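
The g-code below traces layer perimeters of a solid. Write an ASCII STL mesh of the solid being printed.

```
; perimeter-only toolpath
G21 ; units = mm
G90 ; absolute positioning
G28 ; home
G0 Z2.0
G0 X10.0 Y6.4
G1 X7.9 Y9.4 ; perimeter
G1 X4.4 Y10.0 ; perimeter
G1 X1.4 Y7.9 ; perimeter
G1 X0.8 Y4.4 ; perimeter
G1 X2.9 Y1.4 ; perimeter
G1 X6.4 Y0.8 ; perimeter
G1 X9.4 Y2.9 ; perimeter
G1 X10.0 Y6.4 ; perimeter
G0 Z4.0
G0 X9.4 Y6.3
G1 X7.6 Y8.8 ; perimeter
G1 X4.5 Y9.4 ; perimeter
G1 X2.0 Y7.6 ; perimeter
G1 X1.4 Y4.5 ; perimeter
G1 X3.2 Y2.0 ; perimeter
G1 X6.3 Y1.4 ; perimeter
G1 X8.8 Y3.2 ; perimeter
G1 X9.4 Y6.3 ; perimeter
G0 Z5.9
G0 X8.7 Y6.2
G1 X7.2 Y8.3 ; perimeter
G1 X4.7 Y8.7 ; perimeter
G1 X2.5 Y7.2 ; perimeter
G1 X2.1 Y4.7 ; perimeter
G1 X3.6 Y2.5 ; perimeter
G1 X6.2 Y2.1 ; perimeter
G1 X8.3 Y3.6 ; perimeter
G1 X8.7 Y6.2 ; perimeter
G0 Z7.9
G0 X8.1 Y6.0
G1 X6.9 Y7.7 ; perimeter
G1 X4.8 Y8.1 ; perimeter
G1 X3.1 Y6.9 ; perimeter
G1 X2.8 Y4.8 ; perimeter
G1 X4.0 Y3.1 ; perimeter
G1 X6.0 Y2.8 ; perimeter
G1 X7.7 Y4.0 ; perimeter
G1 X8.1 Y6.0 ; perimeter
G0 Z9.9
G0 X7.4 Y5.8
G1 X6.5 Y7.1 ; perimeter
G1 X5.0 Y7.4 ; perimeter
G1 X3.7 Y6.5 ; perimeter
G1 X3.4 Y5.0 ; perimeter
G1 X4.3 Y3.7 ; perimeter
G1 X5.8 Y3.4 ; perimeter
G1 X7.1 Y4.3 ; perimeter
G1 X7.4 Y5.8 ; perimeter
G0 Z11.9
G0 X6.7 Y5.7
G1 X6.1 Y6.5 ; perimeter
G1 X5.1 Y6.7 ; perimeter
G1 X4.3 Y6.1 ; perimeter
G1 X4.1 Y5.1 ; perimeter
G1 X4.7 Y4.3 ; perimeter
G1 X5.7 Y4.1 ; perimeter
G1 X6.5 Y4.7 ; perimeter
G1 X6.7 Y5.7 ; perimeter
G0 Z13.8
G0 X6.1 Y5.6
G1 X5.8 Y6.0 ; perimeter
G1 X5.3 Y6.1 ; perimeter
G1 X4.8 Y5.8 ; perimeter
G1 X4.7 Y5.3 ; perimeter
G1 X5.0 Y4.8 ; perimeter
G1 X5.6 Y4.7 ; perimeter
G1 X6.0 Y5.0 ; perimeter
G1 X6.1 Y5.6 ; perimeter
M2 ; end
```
solid part
  facet normal 0.0000 0.0000 -1.0000
    outer loop
      vertex 4.2 10.7 0.0
      vertex 8.3 10.0 0.0
      vertex 10.7 6.6 0.0
    endloop
  endfacet
  facet normal 0.0000 0.0000 -1.0000
    outer loop
      vertex 0.8 8.3 0.0
      vertex 4.2 10.7 0.0
      vertex 10.7 6.6 0.0
    endloop
  endfacet
  facet normal 0.0000 0.0000 -1.0000
    outer loop
      vertex 0.1 4.2 0.0
      vertex 0.8 8.3 0.0
      vertex 10.7 6.6 0.0
    endloop
  endfacet
  facet normal 0.0000 0.0000 -1.0000
    outer loop
      vertex 2.5 0.8 0.0
      vertex 0.1 4.2 0.0
      vertex 10.7 6.6 0.0
    endloop
  endfacet
  facet normal 0.0000 0.0000 -1.0000
    outer loop
      vertex 6.6 0.1 0.0
      vertex 2.5 0.8 0.0
      vertex 10.7 6.6 0.0
    endloop
  endfacet
  facet normal 0.0000 0.0000 -1.0000
    outer loop
      vertex 10.0 2.5 0.0
      vertex 6.6 0.1 0.0
      vertex 10.7 6.6 0.0
    endloop
  endfacet
  facet normal 0.7786 0.5496 0.3029
    outer loop
      vertex 10.7 6.6 0.0
      vertex 8.3 10.0 0.0
      vertex 5.4 5.4 15.8
    endloop
  endfacet
  facet normal 0.1604 0.9394 0.3029
    outer loop
      vertex 8.3 10.0 0.0
      vertex 4.2 10.7 0.0
      vertex 5.4 5.4 15.8
    endloop
  endfacet
  facet normal -0.5496 0.7786 0.3029
    outer loop
      vertex 4.2 10.7 0.0
      vertex 0.8 8.3 0.0
      vertex 5.4 5.4 15.8
    endloop
  endfacet
  facet normal -0.9394 0.1604 0.3029
    outer loop
      vertex 0.8 8.3 0.0
      vertex 0.1 4.2 0.0
      vertex 5.4 5.4 15.8
    endloop
  endfacet
  facet normal -0.7786 -0.5496 0.3029
    outer loop
      vertex 0.1 4.2 0.0
      vertex 2.5 0.8 0.0
      vertex 5.4 5.4 15.8
    endloop
  endfacet
  facet normal -0.1604 -0.9394 0.3029
    outer loop
      vertex 2.5 0.8 0.0
      vertex 6.6 0.1 0.0
      vertex 5.4 5.4 15.8
    endloop
  endfacet
  facet normal 0.5496 -0.7786 0.3029
    outer loop
      vertex 6.6 0.1 0.0
      vertex 10.0 2.5 0.0
      vertex 5.4 5.4 15.8
    endloop
  endfacet
  facet normal 0.9394 -0.1604 0.3029
    outer loop
      vertex 10.0 2.5 0.0
      vertex 10.7 6.6 0.0
      vertex 5.4 5.4 15.8
    endloop
  endfacet
endsolid part

The G0 Z moves step by Δz≈2.0 mm. The G1 loops shrink linearly with z, so the solid tapers from its base footprint up to z≈15.8. Closing with a flat bottom cap and the tapered top and triangulating gives 14 facets — a regular 8-sided pyramid, base circumscribed radius ≈ 5.4 mm, apex at z ≈ 15.8 mm.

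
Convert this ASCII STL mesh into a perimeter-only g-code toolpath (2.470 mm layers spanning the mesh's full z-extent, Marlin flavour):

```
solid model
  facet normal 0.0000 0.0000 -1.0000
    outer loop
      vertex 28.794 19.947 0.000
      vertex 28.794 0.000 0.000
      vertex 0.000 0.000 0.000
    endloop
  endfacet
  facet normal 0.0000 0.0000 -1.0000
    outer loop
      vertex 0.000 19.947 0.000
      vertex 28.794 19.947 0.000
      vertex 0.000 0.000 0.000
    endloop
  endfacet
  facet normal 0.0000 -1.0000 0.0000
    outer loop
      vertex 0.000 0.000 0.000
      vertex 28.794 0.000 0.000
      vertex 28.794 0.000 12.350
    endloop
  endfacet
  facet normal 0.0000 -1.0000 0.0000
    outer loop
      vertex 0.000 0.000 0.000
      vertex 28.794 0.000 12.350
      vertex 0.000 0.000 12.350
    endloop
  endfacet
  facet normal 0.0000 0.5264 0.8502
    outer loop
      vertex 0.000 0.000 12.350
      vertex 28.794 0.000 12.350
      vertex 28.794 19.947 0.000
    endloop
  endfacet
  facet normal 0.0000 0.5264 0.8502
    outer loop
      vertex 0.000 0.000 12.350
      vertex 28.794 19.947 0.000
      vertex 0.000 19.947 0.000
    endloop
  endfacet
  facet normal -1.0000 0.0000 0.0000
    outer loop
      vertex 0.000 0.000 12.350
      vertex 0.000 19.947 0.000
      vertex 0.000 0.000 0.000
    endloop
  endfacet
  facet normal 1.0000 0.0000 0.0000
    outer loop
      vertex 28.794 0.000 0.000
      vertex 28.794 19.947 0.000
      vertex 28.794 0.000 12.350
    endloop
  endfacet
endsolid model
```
; perimeter-only toolpath
G21 ; units = mm
G90 ; absolute positioning
G28 ; home
; layer 1
G0 Z2.470
G0 X0.000 Y0.000
G1 X28.794 Y0.000
G1 X28.794 Y15.958
G1 X0.000 Y15.958
G1 X0.000 Y0.000
; layer 2
G0 Z4.940
G0 X0.000 Y0.000
G1 X28.794 Y0.000
G1 X28.794 Y11.968
G1 X0.000 Y11.968
G1 X0.000 Y0.000
; layer 3
G0 Z7.410
G0 X0.000 Y0.000
G1 X28.794 Y0.000
G1 X28.794 Y7.979
G1 X0.000 Y7.979
G1 X0.000 Y0.000
; layer 4
G0 Z9.880
G0 X0.000 Y0.000
G1 X28.794 Y0.000
G1 X28.794 Y3.989
G1 X0.000 Y3.989
G1 X0.000 Y0.000
M2 ; end

The solid is a wedge (ramp): 28.8 × 19.9 mm base, rising to 12.3 mm along the y=0 edge and sloping linearly to z=0 at y=19.9. Slicing at Δz = 2.470 mm — 5 equal slices spanning the solid's height, so layer i sits at z = i·h/5 — gives 4 non-empty perimeters. Each is a 4-segment closed polygon; G0 lifts to the layer z and rapids to the start vertex, then G1 traces the edges. The cross-section shrinks linearly with z (the slice at the apex is degenerate and omitted).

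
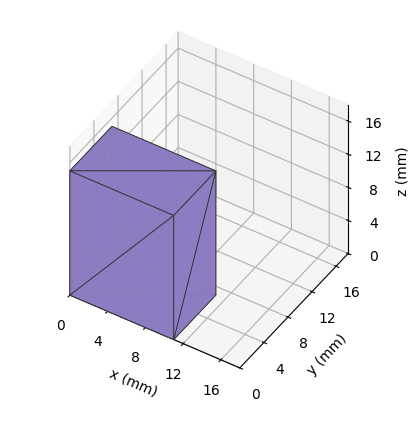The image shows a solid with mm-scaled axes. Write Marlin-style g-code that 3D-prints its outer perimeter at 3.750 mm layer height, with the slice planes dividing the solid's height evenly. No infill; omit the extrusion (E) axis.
Reading the render: the shape is a rectangular box, roughly 11 × 7 mm footprint and 15 mm tall (dimensions read to the nearest mm from the axis ticks). For the g-code, the solid's height is divided into equal slices at the stated Δz and each level perimeter traced with G1 moves after a G0 lift.

; perimeter-only toolpath
G21 ; units = mm
G90 ; absolute positioning
G28 ; home
; layer 1
G0 Z3.750
G0 X0.000 Y0.000
G1 X11.000 Y0.000
G1 X11.000 Y7.000
G1 X0.000 Y7.000
G1 X0.000 Y0.000
; layer 2
G0 Z7.500
G0 X0.000 Y0.000
G1 X11.000 Y0.000
G1 X11.000 Y7.000
G1 X0.000 Y7.000
G1 X0.000 Y0.000
; layer 3
G0 Z11.250
G0 X0.000 Y0.000
G1 X11.000 Y0.000
G1 X11.000 Y7.000
G1 X0.000 Y7.000
G1 X0.000 Y0.000
; layer 4
G0 Z15.000
G0 X0.000 Y0.000
G1 X11.000 Y0.000
G1 X11.000 Y7.000
G1 X0.000 Y7.000
G1 X0.000 Y0.000
M2 ; end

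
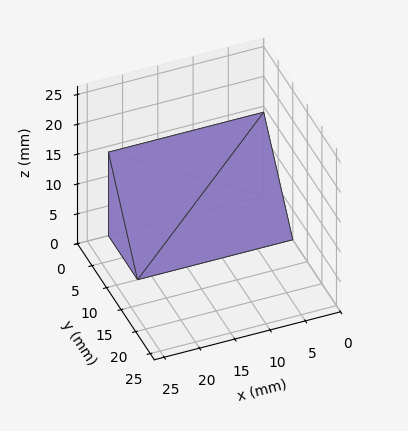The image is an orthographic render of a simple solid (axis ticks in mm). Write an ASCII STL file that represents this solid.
Reading the render: the shape is a wedge (ramp): 22 × 10 mm base, rising to 14 mm along the y=0 edge and sloping linearly to z=0 at y=10 (dimensions read to the nearest mm from the axis ticks). For the STL, each face is triangulated and given an outward normal.

solid part
  facet normal 0.0000 0.0000 -1.0000
    outer loop
      vertex 22.000 10.000 0.000
      vertex 22.000 0.000 0.000
      vertex 0.000 0.000 0.000
    endloop
  endfacet
  facet normal 0.0000 0.0000 -1.0000
    outer loop
      vertex 0.000 10.000 0.000
      vertex 22.000 10.000 0.000
      vertex 0.000 0.000 0.000
    endloop
  endfacet
  facet normal 0.0000 -1.0000 0.0000
    outer loop
      vertex 0.000 0.000 0.000
      vertex 22.000 0.000 0.000
      vertex 22.000 0.000 14.000
    endloop
  endfacet
  facet normal 0.0000 -1.0000 0.0000
    outer loop
      vertex 0.000 0.000 0.000
      vertex 22.000 0.000 14.000
      vertex 0.000 0.000 14.000
    endloop
  endfacet
  facet normal 0.0000 0.8137 0.5812
    outer loop
      vertex 0.000 0.000 14.000
      vertex 22.000 0.000 14.000
      vertex 22.000 10.000 0.000
    endloop
  endfacet
  facet normal 0.0000 0.8137 0.5812
    outer loop
      vertex 0.000 0.000 14.000
      vertex 22.000 10.000 0.000
      vertex 0.000 10.000 0.000
    endloop
  endfacet
  facet normal -1.0000 0.0000 0.0000
    outer loop
      vertex 0.000 0.000 14.000
      vertex 0.000 10.000 0.000
      vertex 0.000 0.000 0.000
    endloop
  endfacet
  facet normal 1.0000 0.0000 0.0000
    outer loop
      vertex 22.000 0.000 0.000
      vertex 22.000 10.000 0.000
      vertex 22.000 0.000 14.000
    endloop
  endfacet
endsolid part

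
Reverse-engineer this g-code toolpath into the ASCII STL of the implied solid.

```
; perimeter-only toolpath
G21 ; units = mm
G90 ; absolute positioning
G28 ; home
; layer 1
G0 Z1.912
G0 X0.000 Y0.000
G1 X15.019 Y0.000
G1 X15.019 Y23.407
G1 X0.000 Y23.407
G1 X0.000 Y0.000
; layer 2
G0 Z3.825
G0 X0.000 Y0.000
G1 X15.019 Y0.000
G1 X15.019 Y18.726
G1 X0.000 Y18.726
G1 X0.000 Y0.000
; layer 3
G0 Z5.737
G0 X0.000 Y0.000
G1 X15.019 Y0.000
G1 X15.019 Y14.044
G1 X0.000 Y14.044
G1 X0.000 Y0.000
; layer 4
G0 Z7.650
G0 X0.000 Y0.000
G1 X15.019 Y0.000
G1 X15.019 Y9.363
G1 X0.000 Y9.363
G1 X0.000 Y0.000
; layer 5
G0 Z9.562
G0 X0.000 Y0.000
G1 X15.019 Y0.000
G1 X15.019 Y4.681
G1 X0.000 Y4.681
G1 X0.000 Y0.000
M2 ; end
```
solid part
  facet normal 0.0000 0.0000 -1.0000
    outer loop
      vertex 15.019 28.089 0.000
      vertex 15.019 0.000 0.000
      vertex 0.000 0.000 0.000
    endloop
  endfacet
  facet normal 0.0000 0.0000 -1.0000
    outer loop
      vertex 0.000 28.089 0.000
      vertex 15.019 28.089 0.000
      vertex 0.000 0.000 0.000
    endloop
  endfacet
  facet normal 0.0000 -1.0000 0.0000
    outer loop
      vertex 0.000 0.000 0.000
      vertex 15.019 0.000 0.000
      vertex 15.019 0.000 11.475
    endloop
  endfacet
  facet normal 0.0000 -1.0000 0.0000
    outer loop
      vertex 0.000 0.000 0.000
      vertex 15.019 0.000 11.475
      vertex 0.000 0.000 11.475
    endloop
  endfacet
  facet normal 0.0000 0.3782 0.9257
    outer loop
      vertex 0.000 0.000 11.475
      vertex 15.019 0.000 11.475
      vertex 15.019 28.089 0.000
    endloop
  endfacet
  facet normal 0.0000 0.3782 0.9257
    outer loop
      vertex 0.000 0.000 11.475
      vertex 15.019 28.089 0.000
      vertex 0.000 28.089 0.000
    endloop
  endfacet
  facet normal -1.0000 0.0000 0.0000
    outer loop
      vertex 0.000 0.000 11.475
      vertex 0.000 28.089 0.000
      vertex 0.000 0.000 0.000
    endloop
  endfacet
  facet normal 1.0000 0.0000 0.0000
    outer loop
      vertex 15.019 0.000 0.000
      vertex 15.019 28.089 0.000
      vertex 15.019 0.000 11.475
    endloop
  endfacet
endsolid part

The G0 Z moves step by Δz≈1.912 mm. The G1 loops shrink linearly with z, so the solid tapers from its base footprint up to z≈11.5. Closing with a flat bottom cap and the tapered top and triangulating gives 8 facets — a wedge (ramp): 15 × 28.1 mm base, rising to 11.5 mm along the y=0 edge and sloping linearly to z=0 at y=28.1.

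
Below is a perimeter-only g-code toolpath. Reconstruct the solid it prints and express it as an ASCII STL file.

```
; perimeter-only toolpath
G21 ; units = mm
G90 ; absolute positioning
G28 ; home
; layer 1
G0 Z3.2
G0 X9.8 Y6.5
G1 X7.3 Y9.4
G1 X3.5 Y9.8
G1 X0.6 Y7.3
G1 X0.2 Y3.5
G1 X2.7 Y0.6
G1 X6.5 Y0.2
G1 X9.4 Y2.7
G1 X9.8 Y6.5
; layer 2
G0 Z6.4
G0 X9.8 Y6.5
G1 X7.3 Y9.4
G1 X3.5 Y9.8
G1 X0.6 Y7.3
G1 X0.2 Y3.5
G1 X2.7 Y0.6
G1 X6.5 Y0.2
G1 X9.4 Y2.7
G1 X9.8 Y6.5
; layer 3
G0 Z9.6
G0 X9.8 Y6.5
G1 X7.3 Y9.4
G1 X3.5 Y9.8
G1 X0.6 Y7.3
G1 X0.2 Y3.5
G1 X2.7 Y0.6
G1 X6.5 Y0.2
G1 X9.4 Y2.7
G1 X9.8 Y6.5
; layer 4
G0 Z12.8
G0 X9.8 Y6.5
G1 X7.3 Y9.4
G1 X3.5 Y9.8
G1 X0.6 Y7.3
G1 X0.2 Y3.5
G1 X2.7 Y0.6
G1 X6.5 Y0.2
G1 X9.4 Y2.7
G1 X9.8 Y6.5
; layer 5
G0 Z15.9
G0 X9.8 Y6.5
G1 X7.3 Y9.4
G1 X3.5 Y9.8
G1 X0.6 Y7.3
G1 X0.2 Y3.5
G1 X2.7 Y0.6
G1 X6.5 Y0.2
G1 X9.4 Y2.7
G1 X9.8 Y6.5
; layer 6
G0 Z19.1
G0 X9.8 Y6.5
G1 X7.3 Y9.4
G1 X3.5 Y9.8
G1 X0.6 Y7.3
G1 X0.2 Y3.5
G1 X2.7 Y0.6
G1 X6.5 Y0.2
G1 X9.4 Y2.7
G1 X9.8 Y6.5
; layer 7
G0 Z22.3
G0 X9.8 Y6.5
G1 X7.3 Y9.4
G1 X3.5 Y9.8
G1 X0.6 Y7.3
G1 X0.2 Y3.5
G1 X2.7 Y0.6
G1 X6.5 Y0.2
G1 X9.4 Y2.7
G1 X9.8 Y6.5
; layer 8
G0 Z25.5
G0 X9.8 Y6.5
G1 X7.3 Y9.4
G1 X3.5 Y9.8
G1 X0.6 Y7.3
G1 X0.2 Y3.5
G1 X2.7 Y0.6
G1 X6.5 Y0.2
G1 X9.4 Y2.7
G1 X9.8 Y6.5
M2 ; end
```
solid part
  facet normal 0.0000 0.0000 -1.0000
    outer loop
      vertex 3.5 9.8 0.0
      vertex 7.3 9.4 0.0
      vertex 9.8 6.5 0.0
    endloop
  endfacet
  facet normal 0.0000 0.0000 -1.0000
    outer loop
      vertex 0.6 7.3 0.0
      vertex 3.5 9.8 0.0
      vertex 9.8 6.5 0.0
    endloop
  endfacet
  facet normal 0.0000 0.0000 -1.0000
    outer loop
      vertex 0.2 3.5 0.0
      vertex 0.6 7.3 0.0
      vertex 9.8 6.5 0.0
    endloop
  endfacet
  facet normal 0.0000 0.0000 -1.0000
    outer loop
      vertex 2.7 0.6 0.0
      vertex 0.2 3.5 0.0
      vertex 9.8 6.5 0.0
    endloop
  endfacet
  facet normal 0.0000 0.0000 -1.0000
    outer loop
      vertex 6.5 0.2 0.0
      vertex 2.7 0.6 0.0
      vertex 9.8 6.5 0.0
    endloop
  endfacet
  facet normal 0.0000 0.0000 -1.0000
    outer loop
      vertex 9.4 2.7 0.0
      vertex 6.5 0.2 0.0
      vertex 9.8 6.5 0.0
    endloop
  endfacet
  facet normal 0.0000 0.0000 1.0000
    outer loop
      vertex 9.8 6.5 25.5
      vertex 7.3 9.4 25.5
      vertex 3.5 9.8 25.5
    endloop
  endfacet
  facet normal 0.0000 0.0000 1.0000
    outer loop
      vertex 9.8 6.5 25.5
      vertex 3.5 9.8 25.5
      vertex 0.6 7.3 25.5
    endloop
  endfacet
  facet normal 0.0000 0.0000 1.0000
    outer loop
      vertex 9.8 6.5 25.5
      vertex 0.6 7.3 25.5
      vertex 0.2 3.5 25.5
    endloop
  endfacet
  facet normal 0.0000 0.0000 1.0000
    outer loop
      vertex 9.8 6.5 25.5
      vertex 0.2 3.5 25.5
      vertex 2.7 0.6 25.5
    endloop
  endfacet
  facet normal 0.0000 0.0000 1.0000
    outer loop
      vertex 9.8 6.5 25.5
      vertex 2.7 0.6 25.5
      vertex 6.5 0.2 25.5
    endloop
  endfacet
  facet normal 0.0000 0.0000 1.0000
    outer loop
      vertex 9.8 6.5 25.5
      vertex 6.5 0.2 25.5
      vertex 9.4 2.7 25.5
    endloop
  endfacet
  facet normal 0.7574 0.6529 0.0000
    outer loop
      vertex 9.8 6.5 0.0
      vertex 7.3 9.4 0.0
      vertex 7.3 9.4 25.5
    endloop
  endfacet
  facet normal 0.7574 0.6529 0.0000
    outer loop
      vertex 9.8 6.5 0.0
      vertex 7.3 9.4 25.5
      vertex 9.8 6.5 25.5
    endloop
  endfacet
  facet normal 0.1047 0.9945 0.0000
    outer loop
      vertex 7.3 9.4 0.0
      vertex 3.5 9.8 0.0
      vertex 3.5 9.8 25.5
    endloop
  endfacet
  facet normal 0.1047 0.9945 0.0000
    outer loop
      vertex 7.3 9.4 0.0
      vertex 3.5 9.8 25.5
      vertex 7.3 9.4 25.5
    endloop
  endfacet
  facet normal -0.6529 0.7574 0.0000
    outer loop
      vertex 3.5 9.8 0.0
      vertex 0.6 7.3 0.0
      vertex 0.6 7.3 25.5
    endloop
  endfacet
  facet normal -0.6529 0.7574 0.0000
    outer loop
      vertex 3.5 9.8 0.0
      vertex 0.6 7.3 25.5
      vertex 3.5 9.8 25.5
    endloop
  endfacet
  facet normal -0.9945 0.1047 0.0000
    outer loop
      vertex 0.6 7.3 0.0
      vertex 0.2 3.5 0.0
      vertex 0.2 3.5 25.5
    endloop
  endfacet
  facet normal -0.9945 0.1047 0.0000
    outer loop
      vertex 0.6 7.3 0.0
      vertex 0.2 3.5 25.5
      vertex 0.6 7.3 25.5
    endloop
  endfacet
  facet normal -0.7574 -0.6529 0.0000
    outer loop
      vertex 0.2 3.5 0.0
      vertex 2.7 0.6 0.0
      vertex 2.7 0.6 25.5
    endloop
  endfacet
  facet normal -0.7574 -0.6529 0.0000
    outer loop
      vertex 0.2 3.5 0.0
      vertex 2.7 0.6 25.5
      vertex 0.2 3.5 25.5
    endloop
  endfacet
  facet normal -0.1047 -0.9945 0.0000
    outer loop
      vertex 2.7 0.6 0.0
      vertex 6.5 0.2 0.0
      vertex 6.5 0.2 25.5
    endloop
  endfacet
  facet normal -0.1047 -0.9945 0.0000
    outer loop
      vertex 2.7 0.6 0.0
      vertex 6.5 0.2 25.5
      vertex 2.7 0.6 25.5
    endloop
  endfacet
  facet normal 0.6529 -0.7574 0.0000
    outer loop
      vertex 6.5 0.2 0.0
      vertex 9.4 2.7 0.0
      vertex 9.4 2.7 25.5
    endloop
  endfacet
  facet normal 0.6529 -0.7574 0.0000
    outer loop
      vertex 6.5 0.2 0.0
      vertex 9.4 2.7 25.5
      vertex 6.5 0.2 25.5
    endloop
  endfacet
  facet normal 0.9945 -0.1047 0.0000
    outer loop
      vertex 9.4 2.7 0.0
      vertex 9.8 6.5 0.0
      vertex 9.8 6.5 25.5
    endloop
  endfacet
  facet normal 0.9945 -0.1047 0.0000
    outer loop
      vertex 9.4 2.7 0.0
      vertex 9.8 6.5 25.5
      vertex 9.4 2.7 25.5
    endloop
  endfacet
endsolid part

The G0 Z moves step by Δz≈3.2 mm. Every layer's G1 loop is the same polygon, so the solid is a straight extrusion of it from z=0 to z≈25.5. Closing with flat bottom and top caps and triangulating gives 28 facets — a regular 8-sided prism (a cylinder approximated with 8 flat sides), circumscribed radius ≈ 5 mm, height ≈ 25.5 mm.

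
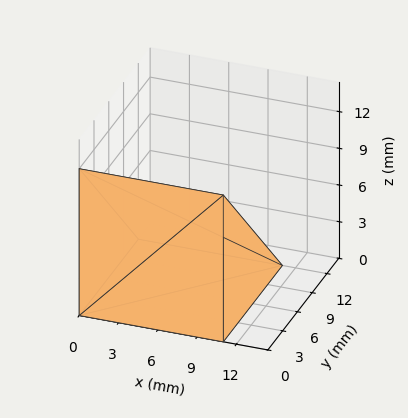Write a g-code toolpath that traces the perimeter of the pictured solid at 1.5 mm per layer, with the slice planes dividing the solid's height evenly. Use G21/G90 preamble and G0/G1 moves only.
Reading the render: the shape is a wedge (ramp): 11 × 12 mm base, rising to 12 mm along the y=0 edge and sloping linearly to z=0 at y=12 (dimensions read to the nearest mm from the axis ticks). For the g-code, the solid's height is divided into equal slices at the stated Δz and each level perimeter traced with G1 moves after a G0 lift.

; perimeter-only toolpath
G21 ; units = mm
G90 ; absolute positioning
G28 ; home
; layer 1
G0 Z1.5
G0 X0.0 Y0.0
G1 X11.0 Y0.0
G1 X11.0 Y10.5
G1 X0.0 Y10.5
G1 X0.0 Y0.0
; layer 2
G0 Z3.0
G0 X0.0 Y0.0
G1 X11.0 Y0.0
G1 X11.0 Y9.0
G1 X0.0 Y9.0
G1 X0.0 Y0.0
; layer 3
G0 Z4.5
G0 X0.0 Y0.0
G1 X11.0 Y0.0
G1 X11.0 Y7.5
G1 X0.0 Y7.5
G1 X0.0 Y0.0
; layer 4
G0 Z6.0
G0 X0.0 Y0.0
G1 X11.0 Y0.0
G1 X11.0 Y6.0
G1 X0.0 Y6.0
G1 X0.0 Y0.0
; layer 5
G0 Z7.5
G0 X0.0 Y0.0
G1 X11.0 Y0.0
G1 X11.0 Y4.5
G1 X0.0 Y4.5
G1 X0.0 Y0.0
; layer 6
G0 Z9.0
G0 X0.0 Y0.0
G1 X11.0 Y0.0
G1 X11.0 Y3.0
G1 X0.0 Y3.0
G1 X0.0 Y0.0
; layer 7
G0 Z10.5
G0 X0.0 Y0.0
G1 X11.0 Y0.0
G1 X11.0 Y1.5
G1 X0.0 Y1.5
G1 X0.0 Y0.0
M2 ; end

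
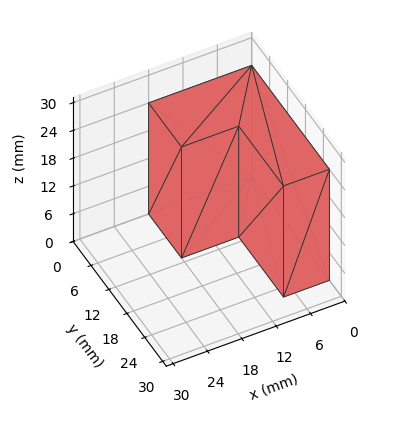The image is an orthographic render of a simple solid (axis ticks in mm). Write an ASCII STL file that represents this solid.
Reading the render: the shape is an L-shaped prism: outer 18 × 26 mm, arm thicknesses ≈ 11 mm (horizontal) and 8 mm (vertical), extruded 24 mm in z (dimensions read to the nearest mm from the axis ticks). For the STL, each face is triangulated and given an outward normal.

solid part
  facet normal 0.0000 0.0000 -1.0000
    outer loop
      vertex 18.0 11.0 0.0
      vertex 18.0 0.0 0.0
      vertex 0.0 0.0 0.0
    endloop
  endfacet
  facet normal 0.0000 0.0000 -1.0000
    outer loop
      vertex 8.0 11.0 0.0
      vertex 18.0 11.0 0.0
      vertex 0.0 0.0 0.0
    endloop
  endfacet
  facet normal 0.0000 0.0000 -1.0000
    outer loop
      vertex 8.0 26.0 0.0
      vertex 8.0 11.0 0.0
      vertex 0.0 0.0 0.0
    endloop
  endfacet
  facet normal 0.0000 0.0000 -1.0000
    outer loop
      vertex 0.0 26.0 0.0
      vertex 8.0 26.0 0.0
      vertex 0.0 0.0 0.0
    endloop
  endfacet
  facet normal 0.0000 0.0000 1.0000
    outer loop
      vertex 0.0 0.0 24.0
      vertex 18.0 0.0 24.0
      vertex 18.0 11.0 24.0
    endloop
  endfacet
  facet normal 0.0000 0.0000 1.0000
    outer loop
      vertex 0.0 0.0 24.0
      vertex 18.0 11.0 24.0
      vertex 8.0 11.0 24.0
    endloop
  endfacet
  facet normal 0.0000 0.0000 1.0000
    outer loop
      vertex 0.0 0.0 24.0
      vertex 8.0 11.0 24.0
      vertex 8.0 26.0 24.0
    endloop
  endfacet
  facet normal 0.0000 0.0000 1.0000
    outer loop
      vertex 0.0 0.0 24.0
      vertex 8.0 26.0 24.0
      vertex 0.0 26.0 24.0
    endloop
  endfacet
  facet normal 0.0000 -1.0000 0.0000
    outer loop
      vertex 0.0 0.0 0.0
      vertex 18.0 0.0 0.0
      vertex 18.0 0.0 24.0
    endloop
  endfacet
  facet normal 0.0000 -1.0000 0.0000
    outer loop
      vertex 0.0 0.0 0.0
      vertex 18.0 0.0 24.0
      vertex 0.0 0.0 24.0
    endloop
  endfacet
  facet normal 1.0000 0.0000 0.0000
    outer loop
      vertex 18.0 0.0 0.0
      vertex 18.0 11.0 0.0
      vertex 18.0 11.0 24.0
    endloop
  endfacet
  facet normal 1.0000 0.0000 0.0000
    outer loop
      vertex 18.0 0.0 0.0
      vertex 18.0 11.0 24.0
      vertex 18.0 0.0 24.0
    endloop
  endfacet
  facet normal 0.0000 1.0000 0.0000
    outer loop
      vertex 18.0 11.0 0.0
      vertex 8.0 11.0 0.0
      vertex 8.0 11.0 24.0
    endloop
  endfacet
  facet normal 0.0000 1.0000 0.0000
    outer loop
      vertex 18.0 11.0 0.0
      vertex 8.0 11.0 24.0
      vertex 18.0 11.0 24.0
    endloop
  endfacet
  facet normal 1.0000 0.0000 0.0000
    outer loop
      vertex 8.0 11.0 0.0
      vertex 8.0 26.0 0.0
      vertex 8.0 26.0 24.0
    endloop
  endfacet
  facet normal 1.0000 0.0000 0.0000
    outer loop
      vertex 8.0 11.0 0.0
      vertex 8.0 26.0 24.0
      vertex 8.0 11.0 24.0
    endloop
  endfacet
  facet normal 0.0000 1.0000 0.0000
    outer loop
      vertex 8.0 26.0 0.0
      vertex 0.0 26.0 0.0
      vertex 0.0 26.0 24.0
    endloop
  endfacet
  facet normal 0.0000 1.0000 0.0000
    outer loop
      vertex 8.0 26.0 0.0
      vertex 0.0 26.0 24.0
      vertex 8.0 26.0 24.0
    endloop
  endfacet
  facet normal -1.0000 0.0000 0.0000
    outer loop
      vertex 0.0 26.0 0.0
      vertex 0.0 0.0 0.0
      vertex 0.0 0.0 24.0
    endloop
  endfacet
  facet normal -1.0000 0.0000 0.0000
    outer loop
      vertex 0.0 26.0 0.0
      vertex 0.0 0.0 24.0
      vertex 0.0 26.0 24.0
    endloop
  endfacet
endsolid part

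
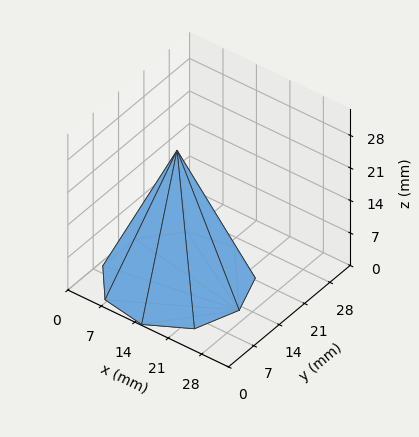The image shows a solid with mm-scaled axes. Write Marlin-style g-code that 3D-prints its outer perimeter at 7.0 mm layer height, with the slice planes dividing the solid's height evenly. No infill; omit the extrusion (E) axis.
Reading the render: the shape is a regular 9-sided pyramid, base circumscribed radius ≈ 13 mm, apex at z ≈ 28 mm (dimensions read to the nearest mm from the axis ticks). For the g-code, the solid's height is divided into equal slices at the stated Δz and each level perimeter traced with G1 moves after a G0 lift.

; perimeter-only toolpath
G21 ; units = mm
G90 ; absolute positioning
G28 ; home
; layer 1
G0 Z7.0
G0 X22.8 Y13.0
G1 X20.5 Y19.3
G1 X14.7 Y22.6
G1 X8.1 Y21.5
G1 X3.9 Y16.3
G1 X3.9 Y9.7
G1 X8.1 Y4.5
G1 X14.7 Y3.4
G1 X20.5 Y6.7
G1 X22.8 Y13.0
; layer 2
G0 Z14.0
G0 X19.5 Y13.0
G1 X18.0 Y17.2
G1 X14.2 Y19.4
G1 X9.8 Y18.6
G1 X6.9 Y15.2
G1 X6.9 Y10.8
G1 X9.8 Y7.3
G1 X14.2 Y6.6
G1 X18.0 Y8.8
G1 X19.5 Y13.0
; layer 3
G0 Z21.0
G0 X16.2 Y13.0
G1 X15.5 Y15.1
G1 X13.6 Y16.2
G1 X11.4 Y15.8
G1 X9.9 Y14.1
G1 X9.9 Y11.9
G1 X11.4 Y10.2
G1 X13.6 Y9.8
G1 X15.5 Y10.9
G1 X16.2 Y13.0
M2 ; end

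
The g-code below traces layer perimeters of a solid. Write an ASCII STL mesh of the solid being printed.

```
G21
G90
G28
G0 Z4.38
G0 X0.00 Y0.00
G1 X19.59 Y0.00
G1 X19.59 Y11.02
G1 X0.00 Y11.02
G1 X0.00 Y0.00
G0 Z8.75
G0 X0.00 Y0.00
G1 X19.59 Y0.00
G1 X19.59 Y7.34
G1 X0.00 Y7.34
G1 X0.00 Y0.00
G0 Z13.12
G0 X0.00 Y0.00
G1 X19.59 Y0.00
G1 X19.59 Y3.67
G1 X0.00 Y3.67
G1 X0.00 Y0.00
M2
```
solid part
  facet normal 0.0000 0.0000 -1.0000
    outer loop
      vertex 19.59 14.69 0.00
      vertex 19.59 0.00 0.00
      vertex 0.00 0.00 0.00
    endloop
  endfacet
  facet normal 0.0000 0.0000 -1.0000
    outer loop
      vertex 0.00 14.69 0.00
      vertex 19.59 14.69 0.00
      vertex 0.00 0.00 0.00
    endloop
  endfacet
  facet normal 0.0000 -1.0000 0.0000
    outer loop
      vertex 0.00 0.00 0.00
      vertex 19.59 0.00 0.00
      vertex 19.59 0.00 17.50
    endloop
  endfacet
  facet normal 0.0000 -1.0000 0.0000
    outer loop
      vertex 0.00 0.00 0.00
      vertex 19.59 0.00 17.50
      vertex 0.00 0.00 17.50
    endloop
  endfacet
  facet normal 0.0000 0.7659 0.6429
    outer loop
      vertex 0.00 0.00 17.50
      vertex 19.59 0.00 17.50
      vertex 19.59 14.69 0.00
    endloop
  endfacet
  facet normal 0.0000 0.7659 0.6429
    outer loop
      vertex 0.00 0.00 17.50
      vertex 19.59 14.69 0.00
      vertex 0.00 14.69 0.00
    endloop
  endfacet
  facet normal -1.0000 0.0000 0.0000
    outer loop
      vertex 0.00 0.00 17.50
      vertex 0.00 14.69 0.00
      vertex 0.00 0.00 0.00
    endloop
  endfacet
  facet normal 1.0000 0.0000 0.0000
    outer loop
      vertex 19.59 0.00 0.00
      vertex 19.59 14.69 0.00
      vertex 19.59 0.00 17.50
    endloop
  endfacet
endsolid part

The G0 Z moves step by Δz≈4.38 mm. The G1 loops shrink linearly with z, so the solid tapers from its base footprint up to z≈17.5. Closing with a flat bottom cap and the tapered top and triangulating gives 8 facets — a wedge (ramp): 19.6 × 14.7 mm base, rising to 17.5 mm along the y=0 edge and sloping linearly to z=0 at y=14.7.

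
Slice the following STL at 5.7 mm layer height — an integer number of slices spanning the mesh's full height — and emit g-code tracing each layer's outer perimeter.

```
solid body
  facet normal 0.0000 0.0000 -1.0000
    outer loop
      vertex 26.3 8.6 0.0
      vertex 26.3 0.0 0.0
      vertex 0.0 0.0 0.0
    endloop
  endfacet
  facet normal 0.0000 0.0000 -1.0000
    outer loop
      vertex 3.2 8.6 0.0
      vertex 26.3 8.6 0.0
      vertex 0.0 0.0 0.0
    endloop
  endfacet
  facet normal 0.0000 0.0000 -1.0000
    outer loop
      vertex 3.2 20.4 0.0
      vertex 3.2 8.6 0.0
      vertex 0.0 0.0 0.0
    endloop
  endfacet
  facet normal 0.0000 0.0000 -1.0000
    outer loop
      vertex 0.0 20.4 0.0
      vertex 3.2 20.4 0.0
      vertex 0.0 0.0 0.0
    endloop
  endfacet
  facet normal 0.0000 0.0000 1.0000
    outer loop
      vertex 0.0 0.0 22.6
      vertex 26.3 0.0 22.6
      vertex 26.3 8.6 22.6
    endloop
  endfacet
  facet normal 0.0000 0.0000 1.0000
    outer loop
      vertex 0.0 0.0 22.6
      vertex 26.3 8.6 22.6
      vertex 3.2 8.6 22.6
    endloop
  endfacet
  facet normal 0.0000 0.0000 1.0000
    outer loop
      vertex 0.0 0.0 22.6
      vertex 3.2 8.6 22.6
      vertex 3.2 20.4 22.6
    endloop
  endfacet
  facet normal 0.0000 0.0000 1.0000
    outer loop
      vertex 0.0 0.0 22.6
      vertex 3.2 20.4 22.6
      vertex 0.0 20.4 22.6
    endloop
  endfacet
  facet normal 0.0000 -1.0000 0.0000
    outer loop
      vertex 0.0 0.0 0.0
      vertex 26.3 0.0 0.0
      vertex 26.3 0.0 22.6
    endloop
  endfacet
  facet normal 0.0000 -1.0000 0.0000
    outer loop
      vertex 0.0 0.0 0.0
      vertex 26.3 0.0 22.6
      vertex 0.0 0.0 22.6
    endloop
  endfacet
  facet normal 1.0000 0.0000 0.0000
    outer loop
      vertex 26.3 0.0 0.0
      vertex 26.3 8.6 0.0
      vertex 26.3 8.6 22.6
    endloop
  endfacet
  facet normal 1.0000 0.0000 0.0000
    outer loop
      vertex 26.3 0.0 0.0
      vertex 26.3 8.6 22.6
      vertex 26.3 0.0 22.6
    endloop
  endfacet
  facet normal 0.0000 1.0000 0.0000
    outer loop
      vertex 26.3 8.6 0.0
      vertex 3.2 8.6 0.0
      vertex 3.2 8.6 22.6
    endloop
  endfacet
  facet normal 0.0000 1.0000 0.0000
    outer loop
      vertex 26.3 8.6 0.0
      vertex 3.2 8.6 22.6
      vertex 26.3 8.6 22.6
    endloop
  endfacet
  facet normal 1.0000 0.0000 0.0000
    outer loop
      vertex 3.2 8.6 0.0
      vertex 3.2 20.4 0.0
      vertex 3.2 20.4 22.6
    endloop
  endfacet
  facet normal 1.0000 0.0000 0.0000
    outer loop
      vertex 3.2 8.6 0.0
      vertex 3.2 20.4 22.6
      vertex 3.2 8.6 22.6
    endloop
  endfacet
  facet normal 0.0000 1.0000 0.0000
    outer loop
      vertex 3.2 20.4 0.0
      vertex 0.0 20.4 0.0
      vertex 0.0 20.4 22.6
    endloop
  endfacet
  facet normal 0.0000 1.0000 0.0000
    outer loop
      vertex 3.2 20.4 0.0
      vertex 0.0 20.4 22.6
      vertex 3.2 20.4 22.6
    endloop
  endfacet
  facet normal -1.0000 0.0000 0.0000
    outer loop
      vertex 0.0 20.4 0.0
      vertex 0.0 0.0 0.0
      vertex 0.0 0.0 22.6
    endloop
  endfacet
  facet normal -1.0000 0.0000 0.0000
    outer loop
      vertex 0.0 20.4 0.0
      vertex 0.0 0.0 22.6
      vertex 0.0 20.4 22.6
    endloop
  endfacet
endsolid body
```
; perimeter-only toolpath
G21 ; units = mm
G90 ; absolute positioning
G28 ; home
; layer 1
G0 Z5.7
G0 X0.0 Y0.0
G1 X26.3 Y0.0
G1 X26.3 Y8.6
G1 X3.2 Y8.6
G1 X3.2 Y20.4
G1 X0.0 Y20.4
G1 X0.0 Y0.0
; layer 2
G0 Z11.3
G0 X0.0 Y0.0
G1 X26.3 Y0.0
G1 X26.3 Y8.6
G1 X3.2 Y8.6
G1 X3.2 Y20.4
G1 X0.0 Y20.4
G1 X0.0 Y0.0
; layer 3
G0 Z17.0
G0 X0.0 Y0.0
G1 X26.3 Y0.0
G1 X26.3 Y8.6
G1 X3.2 Y8.6
G1 X3.2 Y20.4
G1 X0.0 Y20.4
G1 X0.0 Y0.0
; layer 4
G0 Z22.6
G0 X0.0 Y0.0
G1 X26.3 Y0.0
G1 X26.3 Y8.6
G1 X3.2 Y8.6
G1 X3.2 Y20.4
G1 X0.0 Y20.4
G1 X0.0 Y0.0
M2 ; end

The solid is an L-shaped prism: outer 26.3 × 20.4 mm, arm thicknesses ≈ 8.6 mm (horizontal) and 3.2 mm (vertical), extruded 22.6 mm in z. Slicing at Δz = 5.7 mm — 4 equal slices spanning the solid's height, so layer i sits at z = i·h/4 — gives 4 non-empty perimeters. Each is a 6-segment closed polygon; G0 lifts to the layer z and rapids to the start vertex, then G1 traces the edges.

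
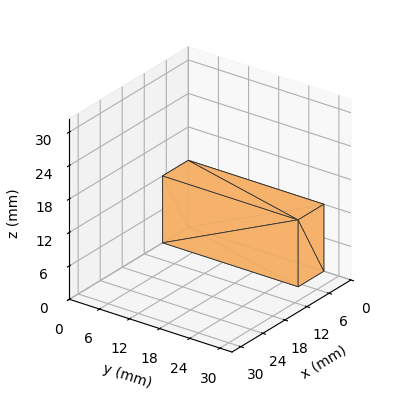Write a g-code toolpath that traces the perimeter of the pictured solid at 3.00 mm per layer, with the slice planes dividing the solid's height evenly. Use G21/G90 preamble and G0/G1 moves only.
Reading the render: the shape is a rectangular box, roughly 7 × 27 mm footprint and 12 mm tall (dimensions read to the nearest mm from the axis ticks). For the g-code, the solid's height is divided into equal slices at the stated Δz and each level perimeter traced with G1 moves after a G0 lift.

; perimeter-only toolpath
G21 ; units = mm
G90 ; absolute positioning
G28 ; home
; layer 1
G0 Z3.00
G0 X0.00 Y0.00
G1 X7.00 Y0.00
G1 X7.00 Y27.00
G1 X0.00 Y27.00
G1 X0.00 Y0.00
; layer 2
G0 Z6.00
G0 X0.00 Y0.00
G1 X7.00 Y0.00
G1 X7.00 Y27.00
G1 X0.00 Y27.00
G1 X0.00 Y0.00
; layer 3
G0 Z9.00
G0 X0.00 Y0.00
G1 X7.00 Y0.00
G1 X7.00 Y27.00
G1 X0.00 Y27.00
G1 X0.00 Y0.00
; layer 4
G0 Z12.00
G0 X0.00 Y0.00
G1 X7.00 Y0.00
G1 X7.00 Y27.00
G1 X0.00 Y27.00
G1 X0.00 Y0.00
M2 ; end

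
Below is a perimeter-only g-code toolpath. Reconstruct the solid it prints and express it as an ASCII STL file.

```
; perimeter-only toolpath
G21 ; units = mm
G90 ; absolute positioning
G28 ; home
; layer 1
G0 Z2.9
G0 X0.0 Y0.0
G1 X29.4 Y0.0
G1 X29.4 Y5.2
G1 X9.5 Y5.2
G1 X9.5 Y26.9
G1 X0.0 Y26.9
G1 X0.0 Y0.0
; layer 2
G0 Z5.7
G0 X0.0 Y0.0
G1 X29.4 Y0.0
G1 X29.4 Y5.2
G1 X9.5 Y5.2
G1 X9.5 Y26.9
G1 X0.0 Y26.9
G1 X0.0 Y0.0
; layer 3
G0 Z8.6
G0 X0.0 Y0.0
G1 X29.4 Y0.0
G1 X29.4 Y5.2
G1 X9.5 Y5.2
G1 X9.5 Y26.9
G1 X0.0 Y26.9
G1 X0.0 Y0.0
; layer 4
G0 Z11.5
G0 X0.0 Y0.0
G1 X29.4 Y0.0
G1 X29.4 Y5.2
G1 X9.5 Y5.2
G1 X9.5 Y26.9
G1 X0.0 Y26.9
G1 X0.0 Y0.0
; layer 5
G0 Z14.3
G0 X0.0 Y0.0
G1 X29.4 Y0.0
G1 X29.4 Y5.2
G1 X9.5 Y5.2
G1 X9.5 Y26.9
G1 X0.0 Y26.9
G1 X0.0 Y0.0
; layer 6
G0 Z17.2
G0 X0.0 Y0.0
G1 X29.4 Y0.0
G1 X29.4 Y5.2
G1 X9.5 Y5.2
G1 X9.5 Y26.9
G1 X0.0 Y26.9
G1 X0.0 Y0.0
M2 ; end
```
solid part
  facet normal 0.0000 0.0000 -1.0000
    outer loop
      vertex 29.4 5.2 0.0
      vertex 29.4 0.0 0.0
      vertex 0.0 0.0 0.0
    endloop
  endfacet
  facet normal 0.0000 0.0000 -1.0000
    outer loop
      vertex 9.5 5.2 0.0
      vertex 29.4 5.2 0.0
      vertex 0.0 0.0 0.0
    endloop
  endfacet
  facet normal 0.0000 0.0000 -1.0000
    outer loop
      vertex 9.5 26.9 0.0
      vertex 9.5 5.2 0.0
      vertex 0.0 0.0 0.0
    endloop
  endfacet
  facet normal 0.0000 0.0000 -1.0000
    outer loop
      vertex 0.0 26.9 0.0
      vertex 9.5 26.9 0.0
      vertex 0.0 0.0 0.0
    endloop
  endfacet
  facet normal 0.0000 0.0000 1.0000
    outer loop
      vertex 0.0 0.0 17.2
      vertex 29.4 0.0 17.2
      vertex 29.4 5.2 17.2
    endloop
  endfacet
  facet normal 0.0000 0.0000 1.0000
    outer loop
      vertex 0.0 0.0 17.2
      vertex 29.4 5.2 17.2
      vertex 9.5 5.2 17.2
    endloop
  endfacet
  facet normal 0.0000 0.0000 1.0000
    outer loop
      vertex 0.0 0.0 17.2
      vertex 9.5 5.2 17.2
      vertex 9.5 26.9 17.2
    endloop
  endfacet
  facet normal 0.0000 0.0000 1.0000
    outer loop
      vertex 0.0 0.0 17.2
      vertex 9.5 26.9 17.2
      vertex 0.0 26.9 17.2
    endloop
  endfacet
  facet normal 0.0000 -1.0000 0.0000
    outer loop
      vertex 0.0 0.0 0.0
      vertex 29.4 0.0 0.0
      vertex 29.4 0.0 17.2
    endloop
  endfacet
  facet normal 0.0000 -1.0000 0.0000
    outer loop
      vertex 0.0 0.0 0.0
      vertex 29.4 0.0 17.2
      vertex 0.0 0.0 17.2
    endloop
  endfacet
  facet normal 1.0000 0.0000 0.0000
    outer loop
      vertex 29.4 0.0 0.0
      vertex 29.4 5.2 0.0
      vertex 29.4 5.2 17.2
    endloop
  endfacet
  facet normal 1.0000 0.0000 0.0000
    outer loop
      vertex 29.4 0.0 0.0
      vertex 29.4 5.2 17.2
      vertex 29.4 0.0 17.2
    endloop
  endfacet
  facet normal 0.0000 1.0000 0.0000
    outer loop
      vertex 29.4 5.2 0.0
      vertex 9.5 5.2 0.0
      vertex 9.5 5.2 17.2
    endloop
  endfacet
  facet normal 0.0000 1.0000 0.0000
    outer loop
      vertex 29.4 5.2 0.0
      vertex 9.5 5.2 17.2
      vertex 29.4 5.2 17.2
    endloop
  endfacet
  facet normal 1.0000 0.0000 0.0000
    outer loop
      vertex 9.5 5.2 0.0
      vertex 9.5 26.9 0.0
      vertex 9.5 26.9 17.2
    endloop
  endfacet
  facet normal 1.0000 0.0000 0.0000
    outer loop
      vertex 9.5 5.2 0.0
      vertex 9.5 26.9 17.2
      vertex 9.5 5.2 17.2
    endloop
  endfacet
  facet normal 0.0000 1.0000 0.0000
    outer loop
      vertex 9.5 26.9 0.0
      vertex 0.0 26.9 0.0
      vertex 0.0 26.9 17.2
    endloop
  endfacet
  facet normal 0.0000 1.0000 0.0000
    outer loop
      vertex 9.5 26.9 0.0
      vertex 0.0 26.9 17.2
      vertex 9.5 26.9 17.2
    endloop
  endfacet
  facet normal -1.0000 0.0000 0.0000
    outer loop
      vertex 0.0 26.9 0.0
      vertex 0.0 0.0 0.0
      vertex 0.0 0.0 17.2
    endloop
  endfacet
  facet normal -1.0000 0.0000 0.0000
    outer loop
      vertex 0.0 26.9 0.0
      vertex 0.0 0.0 17.2
      vertex 0.0 26.9 17.2
    endloop
  endfacet
endsolid part

The G0 Z moves step by Δz≈2.9 mm. Every layer's G1 loop is the same polygon, so the solid is a straight extrusion of it from z=0 to z≈17.2. Closing with flat bottom and top caps and triangulating gives 20 facets — an L-shaped prism: outer 29.4 × 26.9 mm, arm thicknesses ≈ 5.2 mm (horizontal) and 9.5 mm (vertical), extruded 17.2 mm in z.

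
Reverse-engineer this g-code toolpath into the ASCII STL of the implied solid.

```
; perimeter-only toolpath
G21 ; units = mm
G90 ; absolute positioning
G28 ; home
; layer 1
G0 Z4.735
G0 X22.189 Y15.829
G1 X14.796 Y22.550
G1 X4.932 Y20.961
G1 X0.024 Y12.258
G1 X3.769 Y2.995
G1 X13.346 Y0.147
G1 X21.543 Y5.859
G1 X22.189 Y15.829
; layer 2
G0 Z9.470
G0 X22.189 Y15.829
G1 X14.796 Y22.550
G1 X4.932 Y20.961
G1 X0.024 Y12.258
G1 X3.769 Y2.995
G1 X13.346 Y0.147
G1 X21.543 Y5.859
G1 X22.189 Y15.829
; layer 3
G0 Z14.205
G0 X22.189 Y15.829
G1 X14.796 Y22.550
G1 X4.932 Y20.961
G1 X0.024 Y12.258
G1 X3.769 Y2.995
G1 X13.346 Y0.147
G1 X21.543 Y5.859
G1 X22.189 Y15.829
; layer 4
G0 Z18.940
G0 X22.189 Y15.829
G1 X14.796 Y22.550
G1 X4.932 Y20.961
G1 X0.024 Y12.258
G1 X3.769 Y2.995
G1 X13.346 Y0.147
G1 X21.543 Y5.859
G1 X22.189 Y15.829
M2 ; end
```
solid part
  facet normal 0.0000 0.0000 -1.0000
    outer loop
      vertex 4.932 20.961 0.000
      vertex 14.796 22.550 0.000
      vertex 22.189 15.829 0.000
    endloop
  endfacet
  facet normal 0.0000 0.0000 -1.0000
    outer loop
      vertex 0.024 12.258 0.000
      vertex 4.932 20.961 0.000
      vertex 22.189 15.829 0.000
    endloop
  endfacet
  facet normal 0.0000 0.0000 -1.0000
    outer loop
      vertex 3.769 2.995 0.000
      vertex 0.024 12.258 0.000
      vertex 22.189 15.829 0.000
    endloop
  endfacet
  facet normal 0.0000 0.0000 -1.0000
    outer loop
      vertex 13.346 0.147 0.000
      vertex 3.769 2.995 0.000
      vertex 22.189 15.829 0.000
    endloop
  endfacet
  facet normal 0.0000 0.0000 -1.0000
    outer loop
      vertex 21.543 5.859 0.000
      vertex 13.346 0.147 0.000
      vertex 22.189 15.829 0.000
    endloop
  endfacet
  facet normal 0.0000 0.0000 1.0000
    outer loop
      vertex 22.189 15.829 18.940
      vertex 14.796 22.550 18.940
      vertex 4.932 20.961 18.940
    endloop
  endfacet
  facet normal 0.0000 0.0000 1.0000
    outer loop
      vertex 22.189 15.829 18.940
      vertex 4.932 20.961 18.940
      vertex 0.024 12.258 18.940
    endloop
  endfacet
  facet normal 0.0000 0.0000 1.0000
    outer loop
      vertex 22.189 15.829 18.940
      vertex 0.024 12.258 18.940
      vertex 3.769 2.995 18.940
    endloop
  endfacet
  facet normal 0.0000 0.0000 1.0000
    outer loop
      vertex 22.189 15.829 18.940
      vertex 3.769 2.995 18.940
      vertex 13.346 0.147 18.940
    endloop
  endfacet
  facet normal 0.0000 0.0000 1.0000
    outer loop
      vertex 22.189 15.829 18.940
      vertex 13.346 0.147 18.940
      vertex 21.543 5.859 18.940
    endloop
  endfacet
  facet normal 0.6727 0.7399 0.0000
    outer loop
      vertex 22.189 15.829 0.000
      vertex 14.796 22.550 0.000
      vertex 14.796 22.550 18.940
    endloop
  endfacet
  facet normal 0.6727 0.7399 0.0000
    outer loop
      vertex 22.189 15.829 0.000
      vertex 14.796 22.550 18.940
      vertex 22.189 15.829 18.940
    endloop
  endfacet
  facet normal -0.1590 0.9873 0.0000
    outer loop
      vertex 14.796 22.550 0.000
      vertex 4.932 20.961 0.000
      vertex 4.932 20.961 18.940
    endloop
  endfacet
  facet normal -0.1590 0.9873 0.0000
    outer loop
      vertex 14.796 22.550 0.000
      vertex 4.932 20.961 18.940
      vertex 14.796 22.550 18.940
    endloop
  endfacet
  facet normal -0.8710 0.4912 0.0000
    outer loop
      vertex 4.932 20.961 0.000
      vertex 0.024 12.258 0.000
      vertex 0.024 12.258 18.940
    endloop
  endfacet
  facet normal -0.8710 0.4912 0.0000
    outer loop
      vertex 4.932 20.961 0.000
      vertex 0.024 12.258 18.940
      vertex 4.932 20.961 18.940
    endloop
  endfacet
  facet normal -0.9271 -0.3748 0.0000
    outer loop
      vertex 0.024 12.258 0.000
      vertex 3.769 2.995 0.000
      vertex 3.769 2.995 18.940
    endloop
  endfacet
  facet normal -0.9271 -0.3748 0.0000
    outer loop
      vertex 0.024 12.258 0.000
      vertex 3.769 2.995 18.940
      vertex 0.024 12.258 18.940
    endloop
  endfacet
  facet normal -0.2850 -0.9585 0.0000
    outer loop
      vertex 3.769 2.995 0.000
      vertex 13.346 0.147 0.000
      vertex 13.346 0.147 18.940
    endloop
  endfacet
  facet normal -0.2850 -0.9585 0.0000
    outer loop
      vertex 3.769 2.995 0.000
      vertex 13.346 0.147 18.940
      vertex 3.769 2.995 18.940
    endloop
  endfacet
  facet normal 0.5717 -0.8204 0.0000
    outer loop
      vertex 13.346 0.147 0.000
      vertex 21.543 5.859 0.000
      vertex 21.543 5.859 18.940
    endloop
  endfacet
  facet normal 0.5717 -0.8204 0.0000
    outer loop
      vertex 13.346 0.147 0.000
      vertex 21.543 5.859 18.940
      vertex 13.346 0.147 18.940
    endloop
  endfacet
  facet normal 0.9979 -0.0647 0.0000
    outer loop
      vertex 21.543 5.859 0.000
      vertex 22.189 15.829 0.000
      vertex 22.189 15.829 18.940
    endloop
  endfacet
  facet normal 0.9979 -0.0647 0.0000
    outer loop
      vertex 21.543 5.859 0.000
      vertex 22.189 15.829 18.940
      vertex 21.543 5.859 18.940
    endloop
  endfacet
endsolid part

The G0 Z moves step by Δz≈4.735 mm. Every layer's G1 loop is the same polygon, so the solid is a straight extrusion of it from z=0 to z≈18.9. Closing with flat bottom and top caps and triangulating gives 24 facets — a regular 7-sided prism (a cylinder approximated with 7 flat sides), circumscribed radius ≈ 11.5 mm, height ≈ 18.9 mm.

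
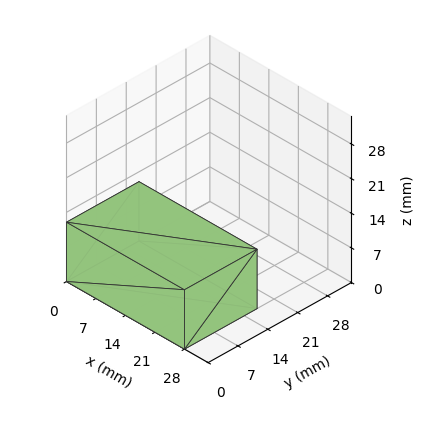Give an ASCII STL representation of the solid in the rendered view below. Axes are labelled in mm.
Reading the render: the shape is a rectangular box, roughly 28 × 17 mm footprint and 12 mm tall (dimensions read to the nearest mm from the axis ticks). For the STL, each face is triangulated and given an outward normal.

solid part
  facet normal 0.0000 0.0000 -1.0000
    outer loop
      vertex 28.0 17.0 0.0
      vertex 28.0 0.0 0.0
      vertex 0.0 0.0 0.0
    endloop
  endfacet
  facet normal 0.0000 0.0000 -1.0000
    outer loop
      vertex 0.0 17.0 0.0
      vertex 28.0 17.0 0.0
      vertex 0.0 0.0 0.0
    endloop
  endfacet
  facet normal 0.0000 0.0000 1.0000
    outer loop
      vertex 0.0 0.0 12.0
      vertex 28.0 0.0 12.0
      vertex 28.0 17.0 12.0
    endloop
  endfacet
  facet normal 0.0000 0.0000 1.0000
    outer loop
      vertex 0.0 0.0 12.0
      vertex 28.0 17.0 12.0
      vertex 0.0 17.0 12.0
    endloop
  endfacet
  facet normal 0.0000 -1.0000 0.0000
    outer loop
      vertex 0.0 0.0 0.0
      vertex 28.0 0.0 0.0
      vertex 28.0 0.0 12.0
    endloop
  endfacet
  facet normal 0.0000 -1.0000 0.0000
    outer loop
      vertex 0.0 0.0 0.0
      vertex 28.0 0.0 12.0
      vertex 0.0 0.0 12.0
    endloop
  endfacet
  facet normal 0.0000 1.0000 0.0000
    outer loop
      vertex 28.0 17.0 12.0
      vertex 28.0 17.0 0.0
      vertex 0.0 17.0 0.0
    endloop
  endfacet
  facet normal 0.0000 1.0000 0.0000
    outer loop
      vertex 0.0 17.0 12.0
      vertex 28.0 17.0 12.0
      vertex 0.0 17.0 0.0
    endloop
  endfacet
  facet normal -1.0000 0.0000 0.0000
    outer loop
      vertex 0.0 17.0 12.0
      vertex 0.0 17.0 0.0
      vertex 0.0 0.0 0.0
    endloop
  endfacet
  facet normal -1.0000 0.0000 0.0000
    outer loop
      vertex 0.0 0.0 12.0
      vertex 0.0 17.0 12.0
      vertex 0.0 0.0 0.0
    endloop
  endfacet
  facet normal 1.0000 0.0000 0.0000
    outer loop
      vertex 28.0 0.0 0.0
      vertex 28.0 17.0 0.0
      vertex 28.0 17.0 12.0
    endloop
  endfacet
  facet normal 1.0000 0.0000 0.0000
    outer loop
      vertex 28.0 0.0 0.0
      vertex 28.0 17.0 12.0
      vertex 28.0 0.0 12.0
    endloop
  endfacet
endsolid part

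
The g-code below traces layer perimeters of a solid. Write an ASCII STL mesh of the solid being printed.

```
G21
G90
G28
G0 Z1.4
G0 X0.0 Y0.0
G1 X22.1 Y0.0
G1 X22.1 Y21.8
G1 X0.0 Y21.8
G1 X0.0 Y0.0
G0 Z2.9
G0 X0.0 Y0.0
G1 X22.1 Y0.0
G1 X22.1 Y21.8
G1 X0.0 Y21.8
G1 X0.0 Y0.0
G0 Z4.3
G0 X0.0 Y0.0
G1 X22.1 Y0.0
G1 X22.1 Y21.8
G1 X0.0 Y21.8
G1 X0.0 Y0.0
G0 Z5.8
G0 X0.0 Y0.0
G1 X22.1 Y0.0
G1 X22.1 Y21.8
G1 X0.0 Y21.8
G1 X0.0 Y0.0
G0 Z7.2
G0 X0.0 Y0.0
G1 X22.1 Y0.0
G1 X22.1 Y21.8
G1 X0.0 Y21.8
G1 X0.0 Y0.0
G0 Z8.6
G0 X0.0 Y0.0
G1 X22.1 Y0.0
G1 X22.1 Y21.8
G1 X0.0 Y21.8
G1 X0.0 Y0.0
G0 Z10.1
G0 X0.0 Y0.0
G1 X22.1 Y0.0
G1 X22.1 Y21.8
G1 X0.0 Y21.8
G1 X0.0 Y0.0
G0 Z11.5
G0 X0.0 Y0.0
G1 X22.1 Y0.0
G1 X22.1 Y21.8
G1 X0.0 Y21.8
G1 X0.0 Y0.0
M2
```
solid part
  facet normal 0.0000 0.0000 -1.0000
    outer loop
      vertex 22.1 21.8 0.0
      vertex 22.1 0.0 0.0
      vertex 0.0 0.0 0.0
    endloop
  endfacet
  facet normal 0.0000 0.0000 -1.0000
    outer loop
      vertex 0.0 21.8 0.0
      vertex 22.1 21.8 0.0
      vertex 0.0 0.0 0.0
    endloop
  endfacet
  facet normal 0.0000 0.0000 1.0000
    outer loop
      vertex 0.0 0.0 11.5
      vertex 22.1 0.0 11.5
      vertex 22.1 21.8 11.5
    endloop
  endfacet
  facet normal 0.0000 0.0000 1.0000
    outer loop
      vertex 0.0 0.0 11.5
      vertex 22.1 21.8 11.5
      vertex 0.0 21.8 11.5
    endloop
  endfacet
  facet normal 0.0000 -1.0000 0.0000
    outer loop
      vertex 0.0 0.0 0.0
      vertex 22.1 0.0 0.0
      vertex 22.1 0.0 11.5
    endloop
  endfacet
  facet normal 0.0000 -1.0000 0.0000
    outer loop
      vertex 0.0 0.0 0.0
      vertex 22.1 0.0 11.5
      vertex 0.0 0.0 11.5
    endloop
  endfacet
  facet normal 0.0000 1.0000 0.0000
    outer loop
      vertex 22.1 21.8 11.5
      vertex 22.1 21.8 0.0
      vertex 0.0 21.8 0.0
    endloop
  endfacet
  facet normal 0.0000 1.0000 0.0000
    outer loop
      vertex 0.0 21.8 11.5
      vertex 22.1 21.8 11.5
      vertex 0.0 21.8 0.0
    endloop
  endfacet
  facet normal -1.0000 0.0000 0.0000
    outer loop
      vertex 0.0 21.8 11.5
      vertex 0.0 21.8 0.0
      vertex 0.0 0.0 0.0
    endloop
  endfacet
  facet normal -1.0000 0.0000 0.0000
    outer loop
      vertex 0.0 0.0 11.5
      vertex 0.0 21.8 11.5
      vertex 0.0 0.0 0.0
    endloop
  endfacet
  facet normal 1.0000 0.0000 0.0000
    outer loop
      vertex 22.1 0.0 0.0
      vertex 22.1 21.8 0.0
      vertex 22.1 21.8 11.5
    endloop
  endfacet
  facet normal 1.0000 0.0000 0.0000
    outer loop
      vertex 22.1 0.0 0.0
      vertex 22.1 21.8 11.5
      vertex 22.1 0.0 11.5
    endloop
  endfacet
endsolid part

The G0 Z moves step by Δz≈1.4 mm. Every layer's G1 loop is the same polygon, so the solid is a straight extrusion of it from z=0 to z≈11.5. Closing with flat bottom and top caps and triangulating gives 12 facets — a rectangular box, roughly 22.1 × 21.8 mm footprint and 11.5 mm tall.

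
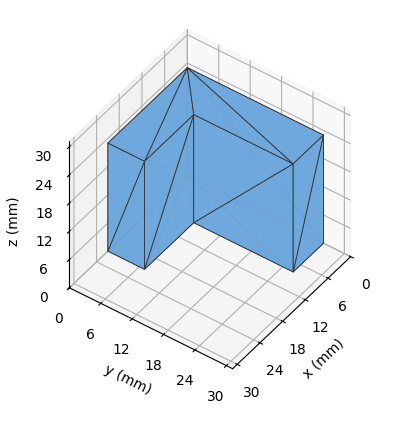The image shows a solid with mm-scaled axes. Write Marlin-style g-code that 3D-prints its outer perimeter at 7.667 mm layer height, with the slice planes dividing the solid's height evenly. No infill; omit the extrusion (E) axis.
Reading the render: the shape is an L-shaped prism: outer 21 × 26 mm, arm thicknesses ≈ 7 mm (horizontal) and 8 mm (vertical), extruded 23 mm in z (dimensions read to the nearest mm from the axis ticks). For the g-code, the solid's height is divided into equal slices at the stated Δz and each level perimeter traced with G1 moves after a G0 lift.

; perimeter-only toolpath
G21 ; units = mm
G90 ; absolute positioning
G28 ; home
; layer 1
G0 Z7.667
G0 X0.000 Y0.000
G1 X21.000 Y0.000
G1 X21.000 Y7.000
G1 X8.000 Y7.000
G1 X8.000 Y26.000
G1 X0.000 Y26.000
G1 X0.000 Y0.000
; layer 2
G0 Z15.333
G0 X0.000 Y0.000
G1 X21.000 Y0.000
G1 X21.000 Y7.000
G1 X8.000 Y7.000
G1 X8.000 Y26.000
G1 X0.000 Y26.000
G1 X0.000 Y0.000
; layer 3
G0 Z23.000
G0 X0.000 Y0.000
G1 X21.000 Y0.000
G1 X21.000 Y7.000
G1 X8.000 Y7.000
G1 X8.000 Y26.000
G1 X0.000 Y26.000
G1 X0.000 Y0.000
M2 ; end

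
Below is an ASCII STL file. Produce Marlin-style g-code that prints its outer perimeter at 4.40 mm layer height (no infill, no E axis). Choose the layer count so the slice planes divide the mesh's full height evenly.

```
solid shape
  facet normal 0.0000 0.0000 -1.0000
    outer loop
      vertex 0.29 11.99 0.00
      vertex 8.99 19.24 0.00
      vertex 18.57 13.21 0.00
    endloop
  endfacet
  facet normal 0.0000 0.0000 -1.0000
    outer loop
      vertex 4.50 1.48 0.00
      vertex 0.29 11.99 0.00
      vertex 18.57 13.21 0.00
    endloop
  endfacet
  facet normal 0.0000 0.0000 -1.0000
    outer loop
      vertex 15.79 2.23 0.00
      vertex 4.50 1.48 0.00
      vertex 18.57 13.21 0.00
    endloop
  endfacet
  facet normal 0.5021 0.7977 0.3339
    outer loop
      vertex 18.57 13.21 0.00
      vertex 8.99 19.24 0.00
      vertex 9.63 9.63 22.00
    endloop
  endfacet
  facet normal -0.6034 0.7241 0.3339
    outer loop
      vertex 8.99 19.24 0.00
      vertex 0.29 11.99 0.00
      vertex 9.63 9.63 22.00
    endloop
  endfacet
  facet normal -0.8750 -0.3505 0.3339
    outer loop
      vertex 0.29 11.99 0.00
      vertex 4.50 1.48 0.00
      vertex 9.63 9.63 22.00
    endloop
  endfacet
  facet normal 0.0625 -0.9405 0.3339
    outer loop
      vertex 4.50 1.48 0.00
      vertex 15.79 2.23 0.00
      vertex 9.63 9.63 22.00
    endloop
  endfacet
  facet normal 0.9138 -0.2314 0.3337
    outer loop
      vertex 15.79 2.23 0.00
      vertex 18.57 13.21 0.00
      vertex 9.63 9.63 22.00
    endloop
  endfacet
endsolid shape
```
; perimeter-only toolpath
G21 ; units = mm
G90 ; absolute positioning
G28 ; home
; layer 1
G0 Z4.40
G0 X16.78 Y12.49
G1 X9.12 Y17.32
G1 X2.16 Y11.52
G1 X5.53 Y3.11
G1 X14.56 Y3.71
G1 X16.78 Y12.49
; layer 2
G0 Z8.80
G0 X14.99 Y11.78
G1 X9.25 Y15.40
G1 X4.03 Y11.05
G1 X6.55 Y4.74
G1 X13.33 Y5.19
G1 X14.99 Y11.78
; layer 3
G0 Z13.20
G0 X13.21 Y11.06
G1 X9.37 Y13.47
G1 X5.89 Y10.57
G1 X7.58 Y6.37
G1 X12.09 Y6.67
G1 X13.21 Y11.06
; layer 4
G0 Z17.60
G0 X11.42 Y10.35
G1 X9.50 Y11.55
G1 X7.76 Y10.10
G1 X8.60 Y8.00
G1 X10.86 Y8.15
G1 X11.42 Y10.35
M2 ; end

The solid is a regular 5-sided pyramid, base circumscribed radius ≈ 9.63 mm, apex at z ≈ 22 mm. Slicing at Δz = 4.40 mm — 5 equal slices spanning the solid's height, so layer i sits at z = i·h/5 — gives 4 non-empty perimeters. Each is a 5-segment closed polygon; G0 lifts to the layer z and rapids to the start vertex, then G1 traces the edges. The cross-section shrinks linearly with z (the slice at the apex is degenerate and omitted).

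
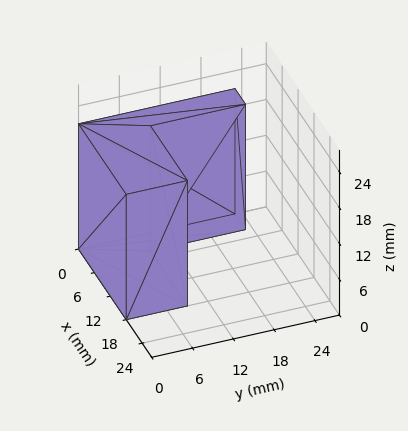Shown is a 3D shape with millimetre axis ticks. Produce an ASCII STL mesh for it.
Reading the render: the shape is an L-shaped prism: outer 18 × 23 mm, arm thicknesses ≈ 9 mm (horizontal) and 4 mm (vertical), extruded 21 mm in z (dimensions read to the nearest mm from the axis ticks). For the STL, each face is triangulated and given an outward normal.

solid part
  facet normal 0.0000 0.0000 -1.0000
    outer loop
      vertex 18.0 9.0 0.0
      vertex 18.0 0.0 0.0
      vertex 0.0 0.0 0.0
    endloop
  endfacet
  facet normal 0.0000 0.0000 -1.0000
    outer loop
      vertex 4.0 9.0 0.0
      vertex 18.0 9.0 0.0
      vertex 0.0 0.0 0.0
    endloop
  endfacet
  facet normal 0.0000 0.0000 -1.0000
    outer loop
      vertex 4.0 23.0 0.0
      vertex 4.0 9.0 0.0
      vertex 0.0 0.0 0.0
    endloop
  endfacet
  facet normal 0.0000 0.0000 -1.0000
    outer loop
      vertex 0.0 23.0 0.0
      vertex 4.0 23.0 0.0
      vertex 0.0 0.0 0.0
    endloop
  endfacet
  facet normal 0.0000 0.0000 1.0000
    outer loop
      vertex 0.0 0.0 21.0
      vertex 18.0 0.0 21.0
      vertex 18.0 9.0 21.0
    endloop
  endfacet
  facet normal 0.0000 0.0000 1.0000
    outer loop
      vertex 0.0 0.0 21.0
      vertex 18.0 9.0 21.0
      vertex 4.0 9.0 21.0
    endloop
  endfacet
  facet normal 0.0000 0.0000 1.0000
    outer loop
      vertex 0.0 0.0 21.0
      vertex 4.0 9.0 21.0
      vertex 4.0 23.0 21.0
    endloop
  endfacet
  facet normal 0.0000 0.0000 1.0000
    outer loop
      vertex 0.0 0.0 21.0
      vertex 4.0 23.0 21.0
      vertex 0.0 23.0 21.0
    endloop
  endfacet
  facet normal 0.0000 -1.0000 0.0000
    outer loop
      vertex 0.0 0.0 0.0
      vertex 18.0 0.0 0.0
      vertex 18.0 0.0 21.0
    endloop
  endfacet
  facet normal 0.0000 -1.0000 0.0000
    outer loop
      vertex 0.0 0.0 0.0
      vertex 18.0 0.0 21.0
      vertex 0.0 0.0 21.0
    endloop
  endfacet
  facet normal 1.0000 0.0000 0.0000
    outer loop
      vertex 18.0 0.0 0.0
      vertex 18.0 9.0 0.0
      vertex 18.0 9.0 21.0
    endloop
  endfacet
  facet normal 1.0000 0.0000 0.0000
    outer loop
      vertex 18.0 0.0 0.0
      vertex 18.0 9.0 21.0
      vertex 18.0 0.0 21.0
    endloop
  endfacet
  facet normal 0.0000 1.0000 0.0000
    outer loop
      vertex 18.0 9.0 0.0
      vertex 4.0 9.0 0.0
      vertex 4.0 9.0 21.0
    endloop
  endfacet
  facet normal 0.0000 1.0000 0.0000
    outer loop
      vertex 18.0 9.0 0.0
      vertex 4.0 9.0 21.0
      vertex 18.0 9.0 21.0
    endloop
  endfacet
  facet normal 1.0000 0.0000 0.0000
    outer loop
      vertex 4.0 9.0 0.0
      vertex 4.0 23.0 0.0
      vertex 4.0 23.0 21.0
    endloop
  endfacet
  facet normal 1.0000 0.0000 0.0000
    outer loop
      vertex 4.0 9.0 0.0
      vertex 4.0 23.0 21.0
      vertex 4.0 9.0 21.0
    endloop
  endfacet
  facet normal 0.0000 1.0000 0.0000
    outer loop
      vertex 4.0 23.0 0.0
      vertex 0.0 23.0 0.0
      vertex 0.0 23.0 21.0
    endloop
  endfacet
  facet normal 0.0000 1.0000 0.0000
    outer loop
      vertex 4.0 23.0 0.0
      vertex 0.0 23.0 21.0
      vertex 4.0 23.0 21.0
    endloop
  endfacet
  facet normal -1.0000 0.0000 0.0000
    outer loop
      vertex 0.0 23.0 0.0
      vertex 0.0 0.0 0.0
      vertex 0.0 0.0 21.0
    endloop
  endfacet
  facet normal -1.0000 0.0000 0.0000
    outer loop
      vertex 0.0 23.0 0.0
      vertex 0.0 0.0 21.0
      vertex 0.0 23.0 21.0
    endloop
  endfacet
endsolid part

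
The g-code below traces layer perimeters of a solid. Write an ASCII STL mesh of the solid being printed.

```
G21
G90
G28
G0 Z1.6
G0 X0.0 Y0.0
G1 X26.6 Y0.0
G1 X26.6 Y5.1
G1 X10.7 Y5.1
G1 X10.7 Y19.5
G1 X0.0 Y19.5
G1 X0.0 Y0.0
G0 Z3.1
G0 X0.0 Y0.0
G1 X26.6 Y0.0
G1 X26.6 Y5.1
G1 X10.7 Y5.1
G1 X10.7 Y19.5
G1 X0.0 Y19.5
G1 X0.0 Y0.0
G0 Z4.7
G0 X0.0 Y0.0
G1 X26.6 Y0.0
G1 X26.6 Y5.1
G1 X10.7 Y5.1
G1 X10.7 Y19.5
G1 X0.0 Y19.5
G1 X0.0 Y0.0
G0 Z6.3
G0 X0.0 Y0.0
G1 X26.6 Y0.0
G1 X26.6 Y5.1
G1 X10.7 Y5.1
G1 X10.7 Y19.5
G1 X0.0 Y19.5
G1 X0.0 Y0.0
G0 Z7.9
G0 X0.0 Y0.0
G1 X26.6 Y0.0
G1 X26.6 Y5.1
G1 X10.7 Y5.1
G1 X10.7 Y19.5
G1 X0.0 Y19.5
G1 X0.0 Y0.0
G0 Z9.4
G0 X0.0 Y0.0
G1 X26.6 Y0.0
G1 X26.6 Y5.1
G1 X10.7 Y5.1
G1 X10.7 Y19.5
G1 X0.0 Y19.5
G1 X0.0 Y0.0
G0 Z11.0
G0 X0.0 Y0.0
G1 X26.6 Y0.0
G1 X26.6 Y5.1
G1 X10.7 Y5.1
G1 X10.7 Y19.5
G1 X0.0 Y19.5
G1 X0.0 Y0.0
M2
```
solid part
  facet normal 0.0000 0.0000 -1.0000
    outer loop
      vertex 26.6 5.1 0.0
      vertex 26.6 0.0 0.0
      vertex 0.0 0.0 0.0
    endloop
  endfacet
  facet normal 0.0000 0.0000 -1.0000
    outer loop
      vertex 10.7 5.1 0.0
      vertex 26.6 5.1 0.0
      vertex 0.0 0.0 0.0
    endloop
  endfacet
  facet normal 0.0000 0.0000 -1.0000
    outer loop
      vertex 10.7 19.5 0.0
      vertex 10.7 5.1 0.0
      vertex 0.0 0.0 0.0
    endloop
  endfacet
  facet normal 0.0000 0.0000 -1.0000
    outer loop
      vertex 0.0 19.5 0.0
      vertex 10.7 19.5 0.0
      vertex 0.0 0.0 0.0
    endloop
  endfacet
  facet normal 0.0000 0.0000 1.0000
    outer loop
      vertex 0.0 0.0 11.0
      vertex 26.6 0.0 11.0
      vertex 26.6 5.1 11.0
    endloop
  endfacet
  facet normal 0.0000 0.0000 1.0000
    outer loop
      vertex 0.0 0.0 11.0
      vertex 26.6 5.1 11.0
      vertex 10.7 5.1 11.0
    endloop
  endfacet
  facet normal 0.0000 0.0000 1.0000
    outer loop
      vertex 0.0 0.0 11.0
      vertex 10.7 5.1 11.0
      vertex 10.7 19.5 11.0
    endloop
  endfacet
  facet normal 0.0000 0.0000 1.0000
    outer loop
      vertex 0.0 0.0 11.0
      vertex 10.7 19.5 11.0
      vertex 0.0 19.5 11.0
    endloop
  endfacet
  facet normal 0.0000 -1.0000 0.0000
    outer loop
      vertex 0.0 0.0 0.0
      vertex 26.6 0.0 0.0
      vertex 26.6 0.0 11.0
    endloop
  endfacet
  facet normal 0.0000 -1.0000 0.0000
    outer loop
      vertex 0.0 0.0 0.0
      vertex 26.6 0.0 11.0
      vertex 0.0 0.0 11.0
    endloop
  endfacet
  facet normal 1.0000 0.0000 0.0000
    outer loop
      vertex 26.6 0.0 0.0
      vertex 26.6 5.1 0.0
      vertex 26.6 5.1 11.0
    endloop
  endfacet
  facet normal 1.0000 0.0000 0.0000
    outer loop
      vertex 26.6 0.0 0.0
      vertex 26.6 5.1 11.0
      vertex 26.6 0.0 11.0
    endloop
  endfacet
  facet normal 0.0000 1.0000 0.0000
    outer loop
      vertex 26.6 5.1 0.0
      vertex 10.7 5.1 0.0
      vertex 10.7 5.1 11.0
    endloop
  endfacet
  facet normal 0.0000 1.0000 0.0000
    outer loop
      vertex 26.6 5.1 0.0
      vertex 10.7 5.1 11.0
      vertex 26.6 5.1 11.0
    endloop
  endfacet
  facet normal 1.0000 0.0000 0.0000
    outer loop
      vertex 10.7 5.1 0.0
      vertex 10.7 19.5 0.0
      vertex 10.7 19.5 11.0
    endloop
  endfacet
  facet normal 1.0000 0.0000 0.0000
    outer loop
      vertex 10.7 5.1 0.0
      vertex 10.7 19.5 11.0
      vertex 10.7 5.1 11.0
    endloop
  endfacet
  facet normal 0.0000 1.0000 0.0000
    outer loop
      vertex 10.7 19.5 0.0
      vertex 0.0 19.5 0.0
      vertex 0.0 19.5 11.0
    endloop
  endfacet
  facet normal 0.0000 1.0000 0.0000
    outer loop
      vertex 10.7 19.5 0.0
      vertex 0.0 19.5 11.0
      vertex 10.7 19.5 11.0
    endloop
  endfacet
  facet normal -1.0000 0.0000 0.0000
    outer loop
      vertex 0.0 19.5 0.0
      vertex 0.0 0.0 0.0
      vertex 0.0 0.0 11.0
    endloop
  endfacet
  facet normal -1.0000 0.0000 0.0000
    outer loop
      vertex 0.0 19.5 0.0
      vertex 0.0 0.0 11.0
      vertex 0.0 19.5 11.0
    endloop
  endfacet
endsolid part

The G0 Z moves step by Δz≈1.6 mm. Every layer's G1 loop is the same polygon, so the solid is a straight extrusion of it from z=0 to z≈11. Closing with flat bottom and top caps and triangulating gives 20 facets — an L-shaped prism: outer 26.6 × 19.5 mm, arm thicknesses ≈ 5.1 mm (horizontal) and 10.7 mm (vertical), extruded 11 mm in z.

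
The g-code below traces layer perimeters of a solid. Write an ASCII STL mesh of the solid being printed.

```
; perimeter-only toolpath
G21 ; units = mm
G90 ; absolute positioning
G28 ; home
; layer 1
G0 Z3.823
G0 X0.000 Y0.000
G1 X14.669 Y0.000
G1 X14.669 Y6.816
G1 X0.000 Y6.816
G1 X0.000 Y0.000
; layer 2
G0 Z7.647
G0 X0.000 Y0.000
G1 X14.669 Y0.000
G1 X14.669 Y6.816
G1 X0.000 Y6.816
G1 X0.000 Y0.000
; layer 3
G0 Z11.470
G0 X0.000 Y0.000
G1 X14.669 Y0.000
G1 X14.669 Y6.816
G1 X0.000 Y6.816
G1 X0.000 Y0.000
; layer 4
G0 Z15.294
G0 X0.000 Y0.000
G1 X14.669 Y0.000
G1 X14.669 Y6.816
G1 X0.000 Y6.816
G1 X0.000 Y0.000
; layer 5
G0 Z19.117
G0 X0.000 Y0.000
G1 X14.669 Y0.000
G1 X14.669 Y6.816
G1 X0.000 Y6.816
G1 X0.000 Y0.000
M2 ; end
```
solid part
  facet normal 0.0000 0.0000 -1.0000
    outer loop
      vertex 14.669 6.816 0.000
      vertex 14.669 0.000 0.000
      vertex 0.000 0.000 0.000
    endloop
  endfacet
  facet normal 0.0000 0.0000 -1.0000
    outer loop
      vertex 0.000 6.816 0.000
      vertex 14.669 6.816 0.000
      vertex 0.000 0.000 0.000
    endloop
  endfacet
  facet normal 0.0000 0.0000 1.0000
    outer loop
      vertex 0.000 0.000 19.117
      vertex 14.669 0.000 19.117
      vertex 14.669 6.816 19.117
    endloop
  endfacet
  facet normal 0.0000 0.0000 1.0000
    outer loop
      vertex 0.000 0.000 19.117
      vertex 14.669 6.816 19.117
      vertex 0.000 6.816 19.117
    endloop
  endfacet
  facet normal 0.0000 -1.0000 0.0000
    outer loop
      vertex 0.000 0.000 0.000
      vertex 14.669 0.000 0.000
      vertex 14.669 0.000 19.117
    endloop
  endfacet
  facet normal 0.0000 -1.0000 0.0000
    outer loop
      vertex 0.000 0.000 0.000
      vertex 14.669 0.000 19.117
      vertex 0.000 0.000 19.117
    endloop
  endfacet
  facet normal 0.0000 1.0000 0.0000
    outer loop
      vertex 14.669 6.816 19.117
      vertex 14.669 6.816 0.000
      vertex 0.000 6.816 0.000
    endloop
  endfacet
  facet normal 0.0000 1.0000 0.0000
    outer loop
      vertex 0.000 6.816 19.117
      vertex 14.669 6.816 19.117
      vertex 0.000 6.816 0.000
    endloop
  endfacet
  facet normal -1.0000 0.0000 0.0000
    outer loop
      vertex 0.000 6.816 19.117
      vertex 0.000 6.816 0.000
      vertex 0.000 0.000 0.000
    endloop
  endfacet
  facet normal -1.0000 0.0000 0.0000
    outer loop
      vertex 0.000 0.000 19.117
      vertex 0.000 6.816 19.117
      vertex 0.000 0.000 0.000
    endloop
  endfacet
  facet normal 1.0000 0.0000 0.0000
    outer loop
      vertex 14.669 0.000 0.000
      vertex 14.669 6.816 0.000
      vertex 14.669 6.816 19.117
    endloop
  endfacet
  facet normal 1.0000 0.0000 0.0000
    outer loop
      vertex 14.669 0.000 0.000
      vertex 14.669 6.816 19.117
      vertex 14.669 0.000 19.117
    endloop
  endfacet
endsolid part

The G0 Z moves step by Δz≈3.823 mm. Every layer's G1 loop is the same polygon, so the solid is a straight extrusion of it from z=0 to z≈19.1. Closing with flat bottom and top caps and triangulating gives 12 facets — a rectangular box, roughly 14.7 × 6.82 mm footprint and 19.1 mm tall.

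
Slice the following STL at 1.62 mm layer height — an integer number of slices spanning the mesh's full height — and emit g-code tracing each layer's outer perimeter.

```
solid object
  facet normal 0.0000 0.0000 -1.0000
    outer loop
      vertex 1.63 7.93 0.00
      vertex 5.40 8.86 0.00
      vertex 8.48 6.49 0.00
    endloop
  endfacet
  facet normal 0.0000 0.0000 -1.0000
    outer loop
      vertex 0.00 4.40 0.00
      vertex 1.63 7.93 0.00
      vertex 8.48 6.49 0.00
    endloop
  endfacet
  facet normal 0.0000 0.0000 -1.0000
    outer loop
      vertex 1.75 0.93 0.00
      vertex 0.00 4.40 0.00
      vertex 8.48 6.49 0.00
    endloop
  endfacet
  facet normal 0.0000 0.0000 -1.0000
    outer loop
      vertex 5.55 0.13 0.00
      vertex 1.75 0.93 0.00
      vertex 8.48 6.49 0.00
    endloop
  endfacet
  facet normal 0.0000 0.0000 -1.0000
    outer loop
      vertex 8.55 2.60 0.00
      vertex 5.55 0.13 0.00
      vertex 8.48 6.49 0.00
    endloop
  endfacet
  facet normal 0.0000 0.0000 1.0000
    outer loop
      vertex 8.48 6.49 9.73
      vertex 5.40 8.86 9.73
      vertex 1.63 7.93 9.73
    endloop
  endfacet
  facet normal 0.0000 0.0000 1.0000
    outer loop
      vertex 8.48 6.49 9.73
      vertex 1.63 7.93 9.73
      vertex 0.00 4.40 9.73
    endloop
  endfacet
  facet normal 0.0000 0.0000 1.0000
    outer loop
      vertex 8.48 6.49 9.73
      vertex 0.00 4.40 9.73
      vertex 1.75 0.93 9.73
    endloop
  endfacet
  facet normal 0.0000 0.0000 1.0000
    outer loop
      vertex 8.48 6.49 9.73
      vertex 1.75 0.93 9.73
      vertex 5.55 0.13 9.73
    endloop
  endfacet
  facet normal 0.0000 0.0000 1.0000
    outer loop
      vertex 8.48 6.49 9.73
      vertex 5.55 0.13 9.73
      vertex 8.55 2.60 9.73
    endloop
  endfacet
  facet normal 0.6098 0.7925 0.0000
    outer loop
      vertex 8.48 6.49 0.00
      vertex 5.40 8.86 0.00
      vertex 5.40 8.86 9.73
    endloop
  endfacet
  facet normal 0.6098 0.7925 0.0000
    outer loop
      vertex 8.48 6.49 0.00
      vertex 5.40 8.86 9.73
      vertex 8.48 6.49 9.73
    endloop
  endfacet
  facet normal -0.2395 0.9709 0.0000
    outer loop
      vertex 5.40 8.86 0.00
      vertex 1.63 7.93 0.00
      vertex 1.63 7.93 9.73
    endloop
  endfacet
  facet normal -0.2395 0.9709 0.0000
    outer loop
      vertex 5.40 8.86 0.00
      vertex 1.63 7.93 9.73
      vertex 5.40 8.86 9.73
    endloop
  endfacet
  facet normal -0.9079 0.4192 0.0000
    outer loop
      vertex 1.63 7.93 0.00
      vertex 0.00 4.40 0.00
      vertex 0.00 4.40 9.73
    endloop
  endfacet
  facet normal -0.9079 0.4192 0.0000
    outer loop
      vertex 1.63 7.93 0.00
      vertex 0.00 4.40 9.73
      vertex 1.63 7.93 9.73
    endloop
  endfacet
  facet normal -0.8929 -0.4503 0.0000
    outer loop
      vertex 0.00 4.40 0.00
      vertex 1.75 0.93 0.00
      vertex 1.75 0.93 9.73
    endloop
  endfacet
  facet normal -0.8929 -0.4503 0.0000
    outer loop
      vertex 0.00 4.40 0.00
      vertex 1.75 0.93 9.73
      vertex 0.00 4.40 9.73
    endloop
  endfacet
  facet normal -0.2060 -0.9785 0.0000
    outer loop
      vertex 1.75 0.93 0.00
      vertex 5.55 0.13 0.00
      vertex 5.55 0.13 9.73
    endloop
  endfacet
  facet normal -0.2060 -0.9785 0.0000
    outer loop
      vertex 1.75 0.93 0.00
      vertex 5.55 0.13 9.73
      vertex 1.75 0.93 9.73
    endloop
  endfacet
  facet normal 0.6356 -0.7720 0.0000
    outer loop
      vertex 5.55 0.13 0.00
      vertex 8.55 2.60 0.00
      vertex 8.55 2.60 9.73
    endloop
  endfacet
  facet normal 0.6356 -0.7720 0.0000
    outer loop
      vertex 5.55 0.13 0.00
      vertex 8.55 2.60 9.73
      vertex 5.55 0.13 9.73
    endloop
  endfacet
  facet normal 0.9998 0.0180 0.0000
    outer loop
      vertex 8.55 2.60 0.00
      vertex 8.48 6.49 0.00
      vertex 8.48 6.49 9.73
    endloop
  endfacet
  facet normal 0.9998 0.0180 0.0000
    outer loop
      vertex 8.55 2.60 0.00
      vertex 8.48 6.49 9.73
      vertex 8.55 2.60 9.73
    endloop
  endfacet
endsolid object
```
; perimeter-only toolpath
G21 ; units = mm
G90 ; absolute positioning
G28 ; home
; layer 1
G0 Z1.62
G0 X8.48 Y6.49
G1 X5.40 Y8.86
G1 X1.63 Y7.93
G1 X0.00 Y4.40
G1 X1.75 Y0.93
G1 X5.55 Y0.13
G1 X8.55 Y2.60
G1 X8.48 Y6.49
; layer 2
G0 Z3.24
G0 X8.48 Y6.49
G1 X5.40 Y8.86
G1 X1.63 Y7.93
G1 X0.00 Y4.40
G1 X1.75 Y0.93
G1 X5.55 Y0.13
G1 X8.55 Y2.60
G1 X8.48 Y6.49
; layer 3
G0 Z4.87
G0 X8.48 Y6.49
G1 X5.40 Y8.86
G1 X1.63 Y7.93
G1 X0.00 Y4.40
G1 X1.75 Y0.93
G1 X5.55 Y0.13
G1 X8.55 Y2.60
G1 X8.48 Y6.49
; layer 4
G0 Z6.49
G0 X8.48 Y6.49
G1 X5.40 Y8.86
G1 X1.63 Y7.93
G1 X0.00 Y4.40
G1 X1.75 Y0.93
G1 X5.55 Y0.13
G1 X8.55 Y2.60
G1 X8.48 Y6.49
; layer 5
G0 Z8.11
G0 X8.48 Y6.49
G1 X5.40 Y8.86
G1 X1.63 Y7.93
G1 X0.00 Y4.40
G1 X1.75 Y0.93
G1 X5.55 Y0.13
G1 X8.55 Y2.60
G1 X8.48 Y6.49
; layer 6
G0 Z9.73
G0 X8.48 Y6.49
G1 X5.40 Y8.86
G1 X1.63 Y7.93
G1 X0.00 Y4.40
G1 X1.75 Y0.93
G1 X5.55 Y0.13
G1 X8.55 Y2.60
G1 X8.48 Y6.49
M2 ; end

The solid is a regular 7-sided prism (a cylinder approximated with 7 flat sides), circumscribed radius ≈ 4.48 mm, height ≈ 9.73 mm. Slicing at Δz = 1.62 mm — 6 equal slices spanning the solid's height, so layer i sits at z = i·h/6 — gives 6 non-empty perimeters. Each is a 7-segment closed polygon; G0 lifts to the layer z and rapids to the start vertex, then G1 traces the edges.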